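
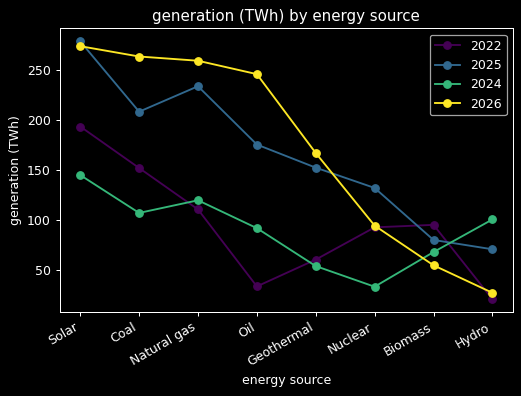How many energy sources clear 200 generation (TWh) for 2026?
Above 200: Solar, Coal, Natural gas, Oil.

4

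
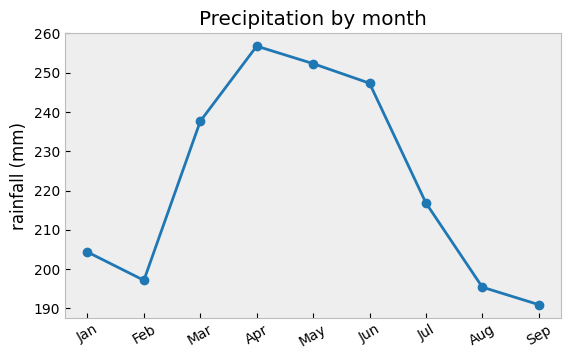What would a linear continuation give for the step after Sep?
≈ 175

Last three: 220, 200, 190 → slope ≈ -15/step → next ≈ 175.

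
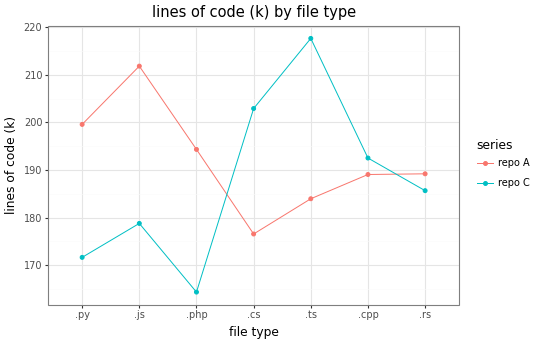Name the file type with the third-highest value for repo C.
.cpp

Top 4 for repo C: .ts ≈ 220, .cs ≈ 205, .cpp ≈ 195, .rs ≈ 185.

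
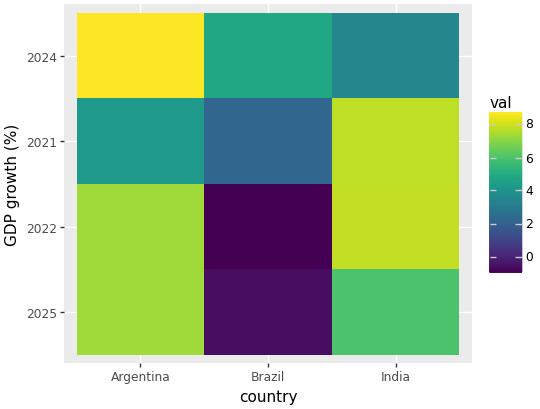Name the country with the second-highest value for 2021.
Top 3 for 2021: India ≈ 8, Argentina ≈ 4, Brazil ≈ 2.

Argentina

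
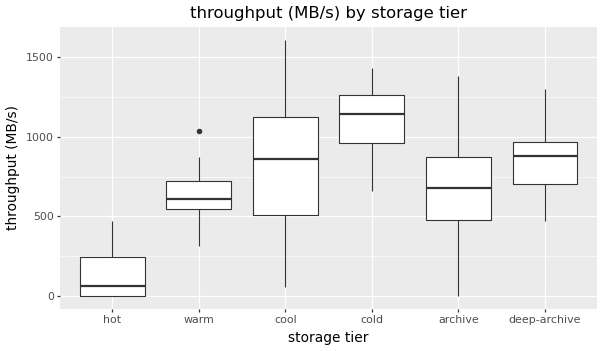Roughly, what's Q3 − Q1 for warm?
≈ 200

Q3 ≈ 700, Q1 ≈ 500; IQR ≈ 200.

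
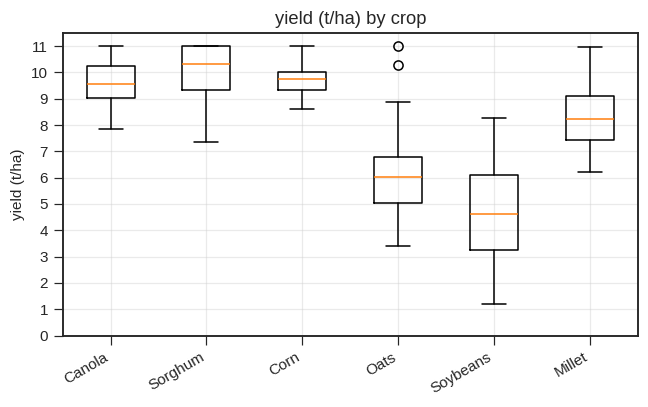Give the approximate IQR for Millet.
Q3 ≈ 9, Q1 ≈ 7; IQR ≈ 2.

≈ 2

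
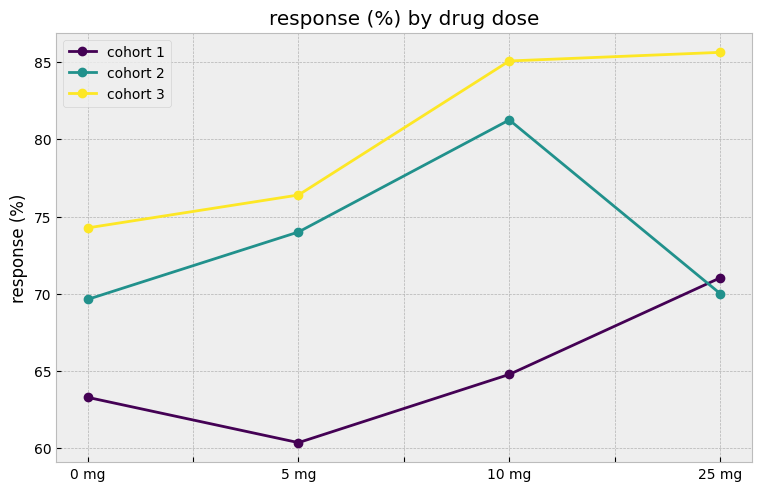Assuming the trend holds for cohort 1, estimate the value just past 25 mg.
Last three: 60, 65, 70 → slope ≈ 5/step → next ≈ 75.

≈ 75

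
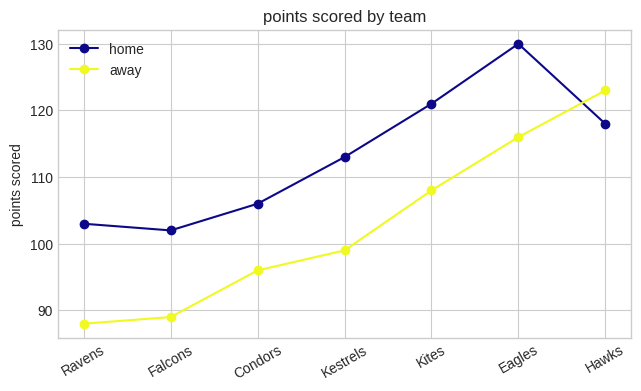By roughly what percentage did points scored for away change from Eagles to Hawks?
Eagles ≈ 115, Hawks ≈ 125; (125 − 115) / 115 ≈ +8.7%.

≈ +8.7%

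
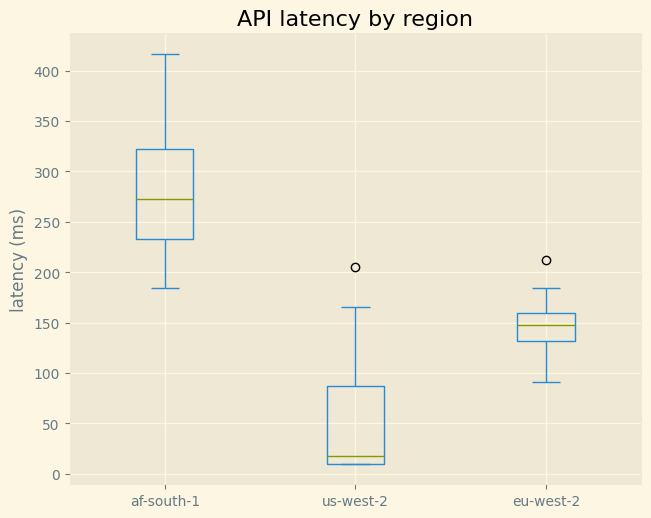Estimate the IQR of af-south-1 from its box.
≈ 100

Q3 ≈ 325, Q1 ≈ 225; IQR ≈ 100.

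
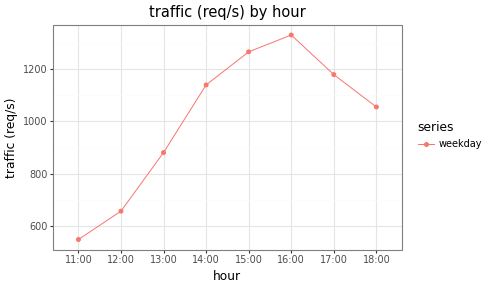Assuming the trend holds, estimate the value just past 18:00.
≈ 1000

Last three: 1300, 1200, 1100 → slope ≈ -100/step → next ≈ 1000.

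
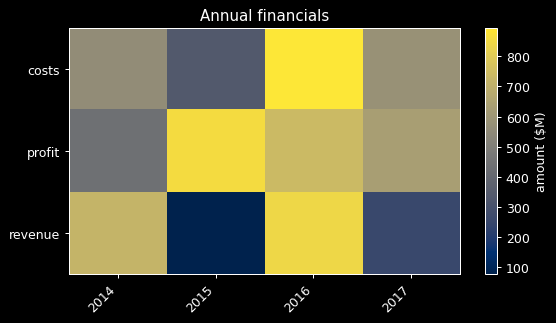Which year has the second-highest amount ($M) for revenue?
2014

Top 3 for revenue: 2016 ≈ 800, 2014 ≈ 700, 2017 ≈ 300.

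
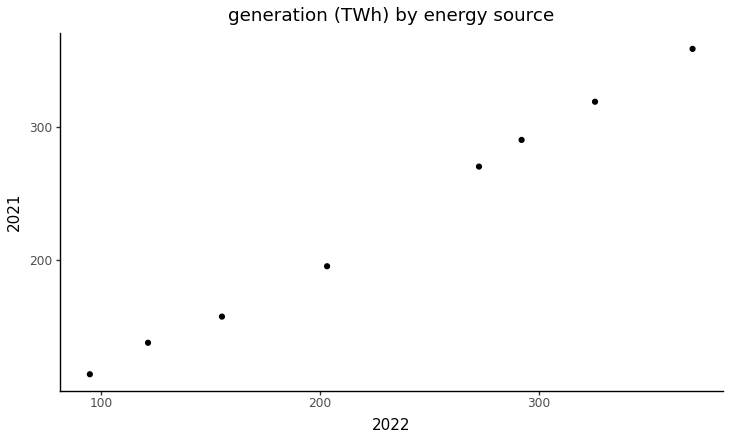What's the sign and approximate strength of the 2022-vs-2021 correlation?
Points are positively correlated; strong (|r| ≈ 1.0).

positive, strong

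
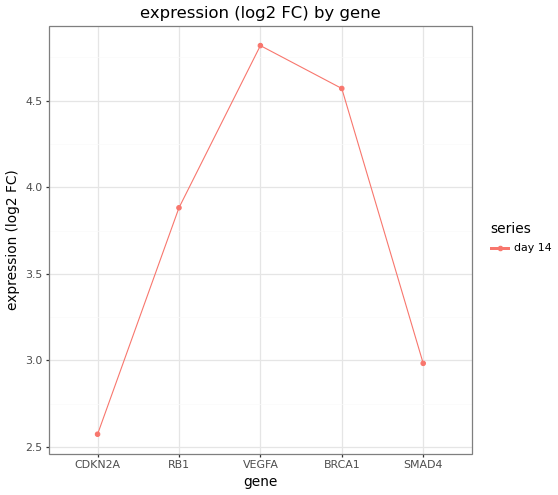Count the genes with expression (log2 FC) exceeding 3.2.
3

Above 3.2: RB1, VEGFA, BRCA1.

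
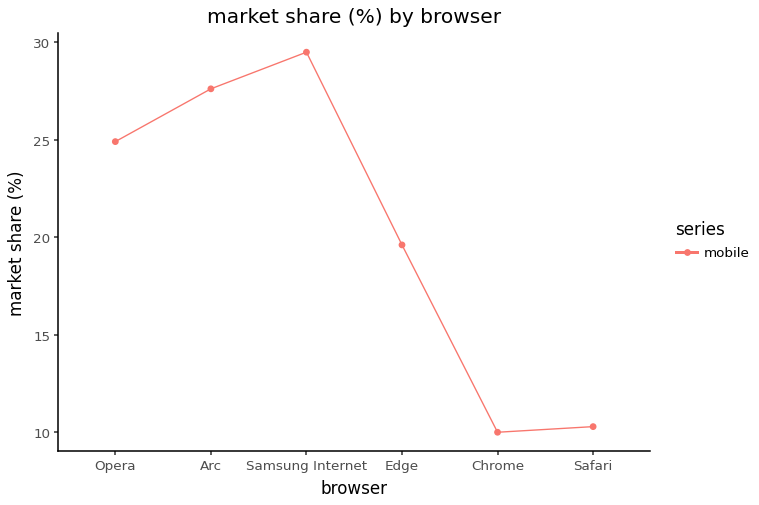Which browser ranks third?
Top 4: Samsung Internet ≈ 30, Arc ≈ 28, Opera ≈ 24, Edge ≈ 20.

Opera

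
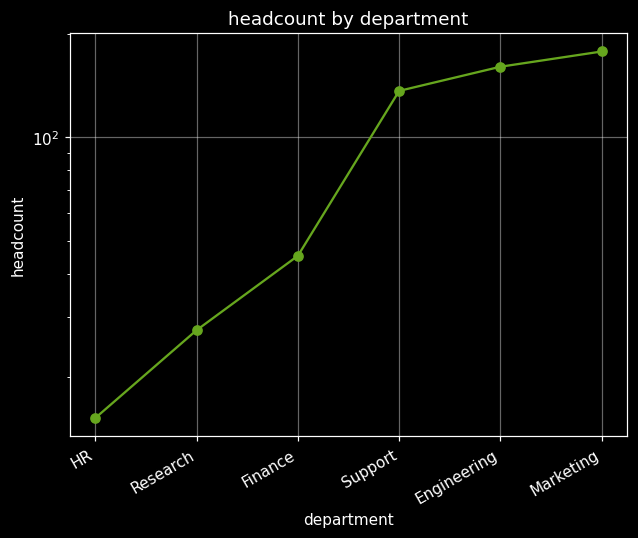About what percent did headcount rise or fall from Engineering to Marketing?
≈ +12.5%

Engineering ≈ 160, Marketing ≈ 180; (180 − 160) / 160 ≈ +12.5%.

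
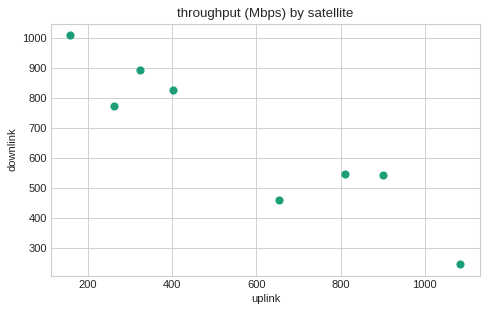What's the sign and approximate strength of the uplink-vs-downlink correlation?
negative, strong

Points are negatively correlated; strong (|r| ≈ 0.9).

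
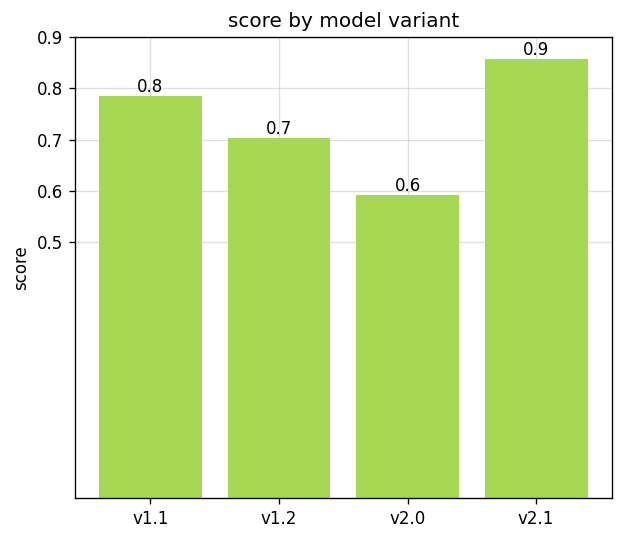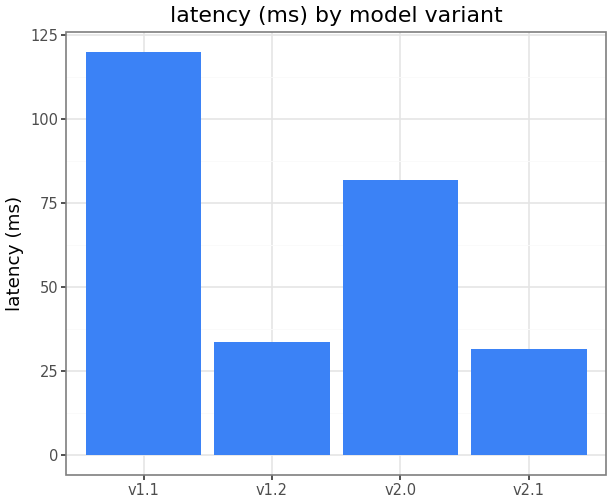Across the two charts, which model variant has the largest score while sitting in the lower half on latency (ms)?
Chart 2 median latency (ms) ≈ 60; below-median model variants: v1.2, v2.1. Among those, v2.1 has the highest score (≈ 0.9).

v2.1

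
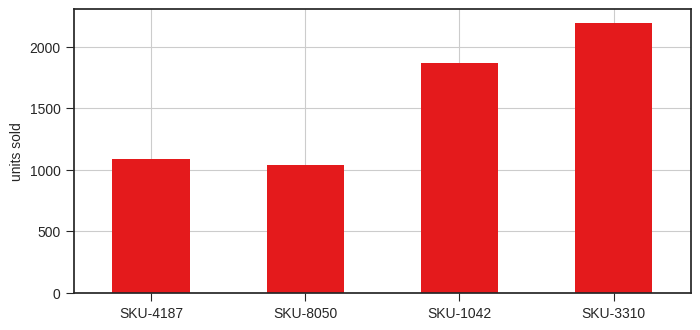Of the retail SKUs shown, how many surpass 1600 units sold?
2

Above 1600: SKU-1042, SKU-3310.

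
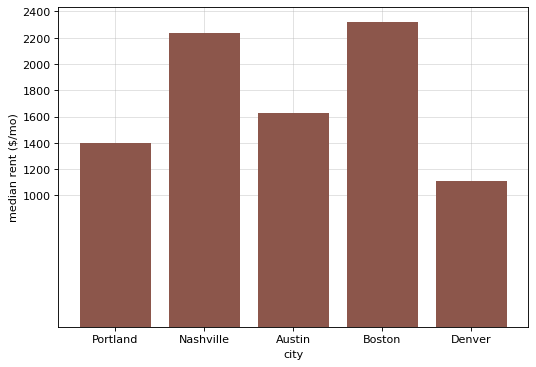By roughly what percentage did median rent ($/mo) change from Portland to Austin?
≈ +14.3%

Portland ≈ 1400, Austin ≈ 1600; (1600 − 1400) / 1400 ≈ +14.3%.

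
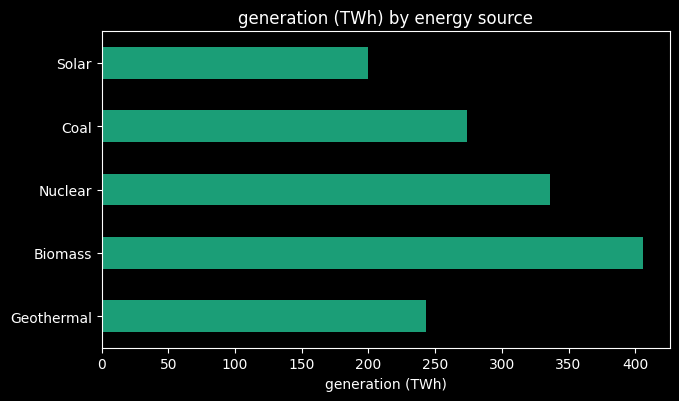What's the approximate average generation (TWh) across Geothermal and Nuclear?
(250 + 350) / 2 ≈ 300.

≈ 300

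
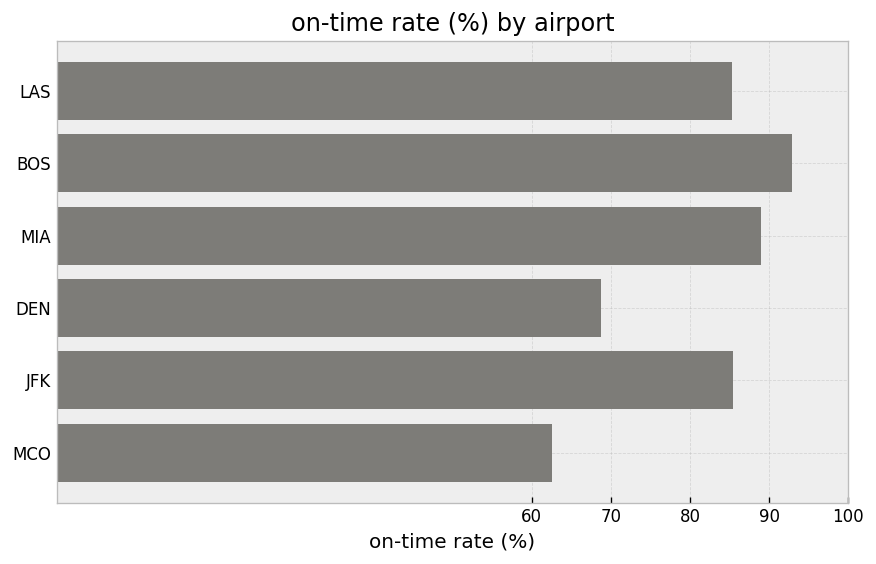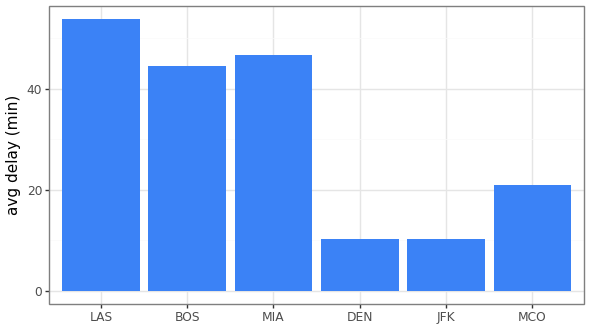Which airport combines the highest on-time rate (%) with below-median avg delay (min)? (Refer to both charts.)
JFK

Chart 2 median avg delay (min) ≈ 35; below-median airports: DEN, JFK, MCO. Among those, JFK has the highest on-time rate (%) (≈ 90).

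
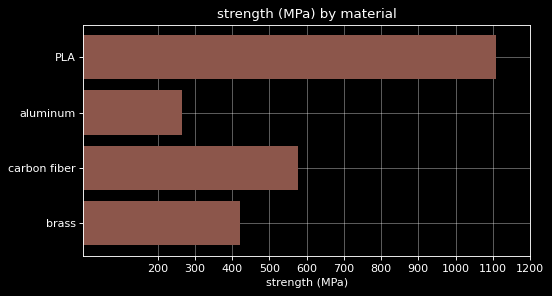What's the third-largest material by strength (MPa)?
Top 4: PLA ≈ 1100, carbon fiber ≈ 600, brass ≈ 400, aluminum ≈ 300.

brass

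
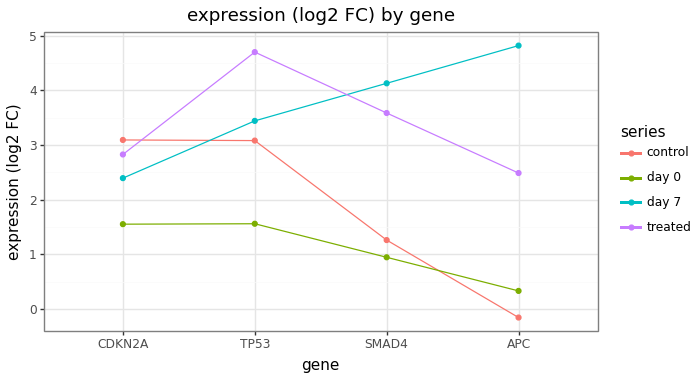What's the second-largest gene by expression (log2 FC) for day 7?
SMAD4

Top 3 for day 7: APC ≈ 5.0, SMAD4 ≈ 4.0, TP53 ≈ 3.5.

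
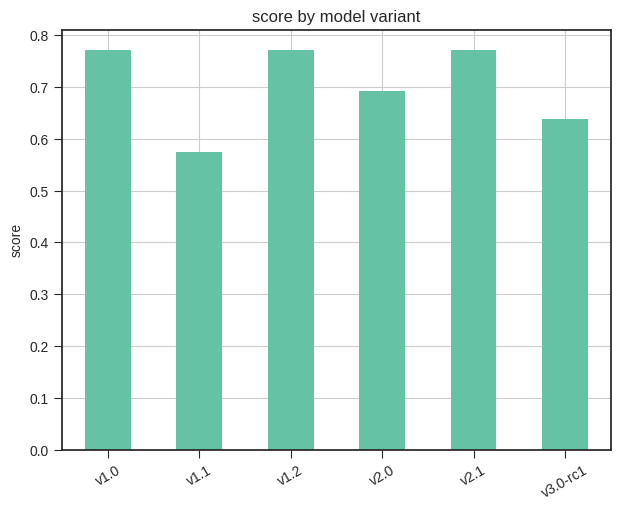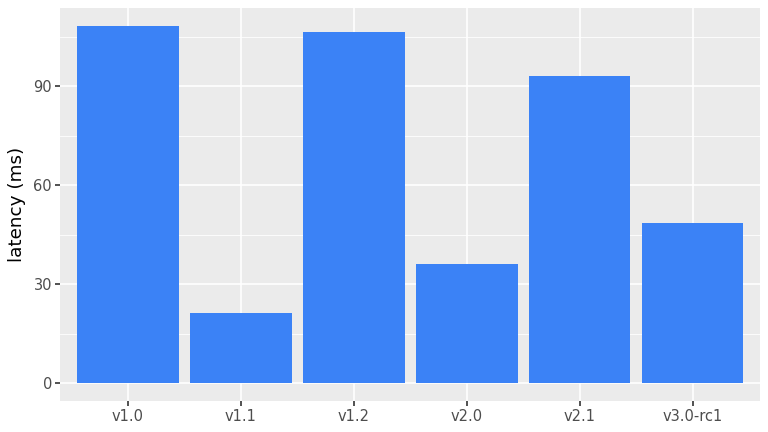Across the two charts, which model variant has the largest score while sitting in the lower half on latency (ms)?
v2.0

Chart 2 median latency (ms) ≈ 70; below-median model variants: v1.1, v2.0, v3.0-rc1. Among those, v2.0 has the highest score (≈ 0.7).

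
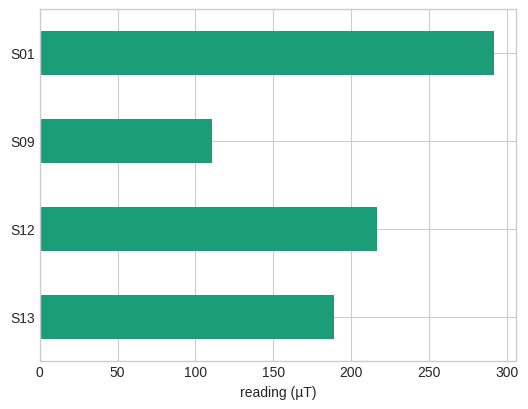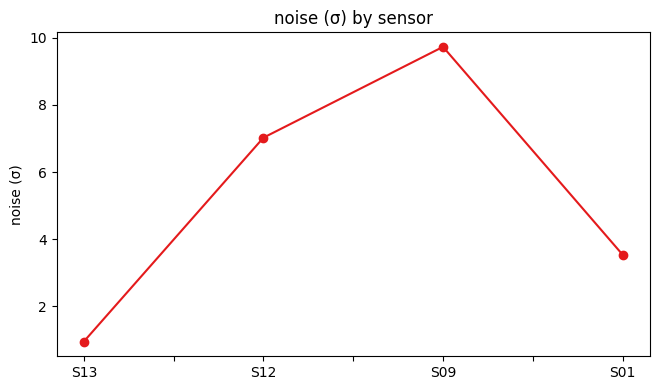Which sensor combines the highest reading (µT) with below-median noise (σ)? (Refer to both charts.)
Chart 2 median noise (σ) ≈ 5; below-median sensors: S13, S01. Among those, S01 has the highest reading (µT) (≈ 300).

S01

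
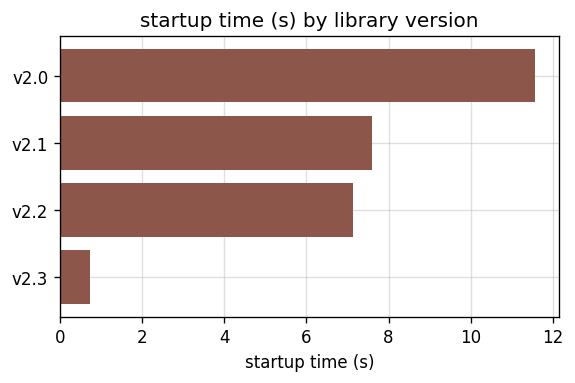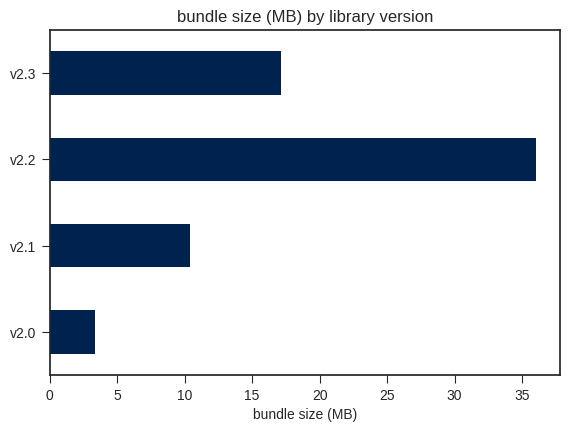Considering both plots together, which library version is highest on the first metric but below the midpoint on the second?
Chart 2 median bundle size (MB) ≈ 15; below-median library versions: v2.0, v2.1. Among those, v2.0 has the highest startup time (s) (≈ 12).

v2.0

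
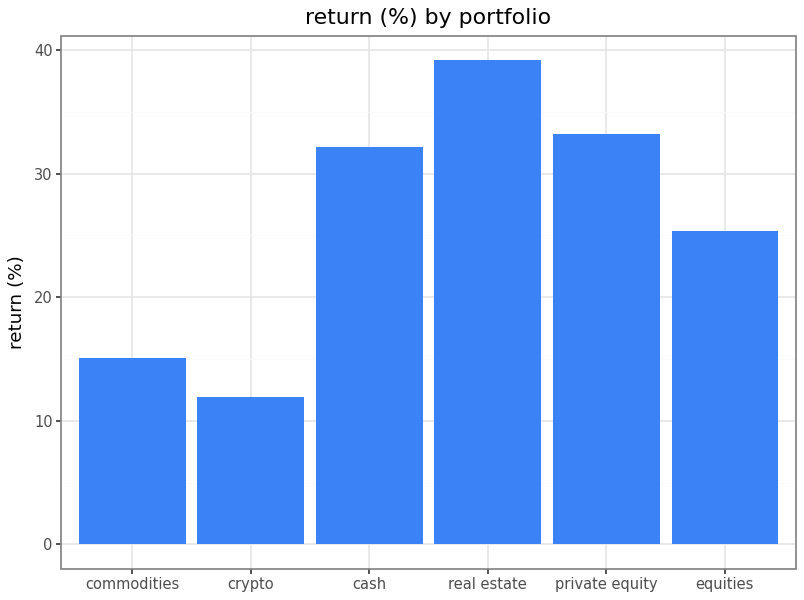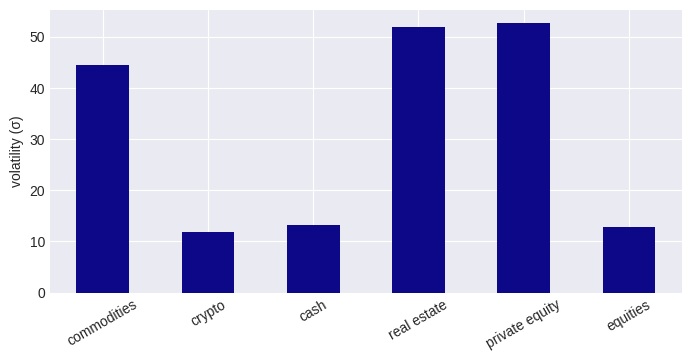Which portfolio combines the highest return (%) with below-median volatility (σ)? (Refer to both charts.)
Chart 2 median volatility (σ) ≈ 30; below-median portfolios: crypto, cash, equities. Among those, cash has the highest return (%) (≈ 30).

cash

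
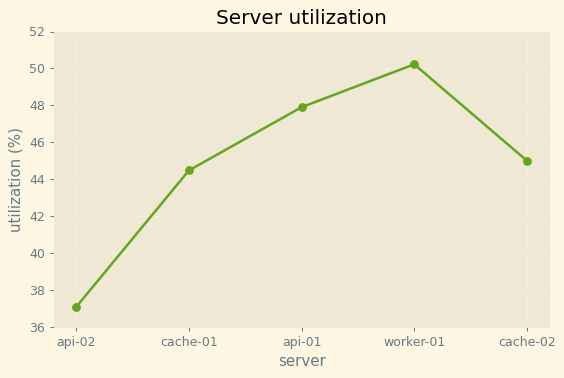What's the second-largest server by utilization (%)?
Top 3: worker-01 ≈ 50, api-01 ≈ 48, cache-02 ≈ 46.

api-01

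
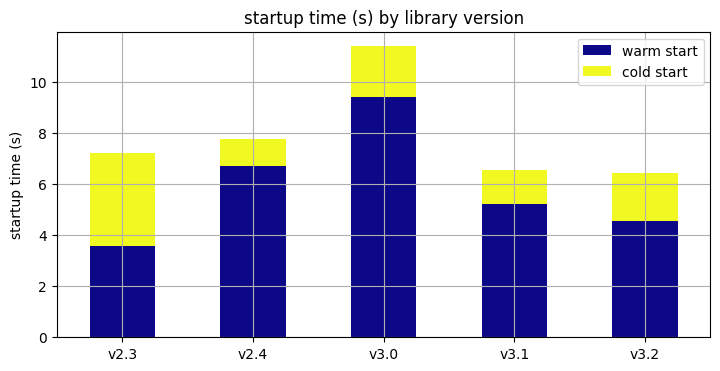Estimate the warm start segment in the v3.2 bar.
warm start top ≈ 5, bottom ≈ 0; segment ≈ 5.

≈ 5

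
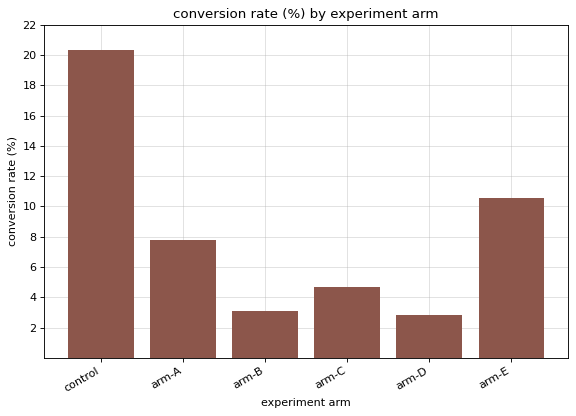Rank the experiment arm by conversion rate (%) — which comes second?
arm-E

Top 3: control ≈ 20, arm-E ≈ 10, arm-A ≈ 8.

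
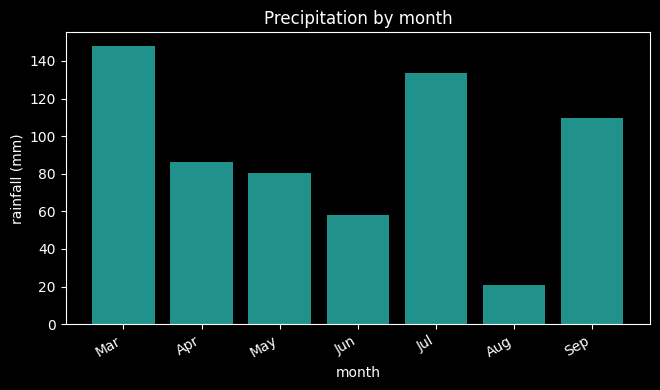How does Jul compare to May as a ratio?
Jul ≈ 140, May ≈ 80; 140/80 ≈ 1.75.

≈ 1.75×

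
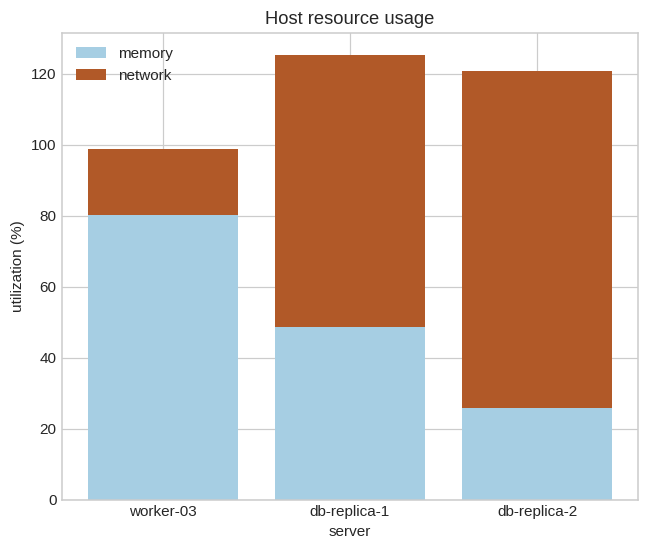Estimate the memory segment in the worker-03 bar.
memory top ≈ 80, bottom ≈ 0; segment ≈ 80.

≈ 80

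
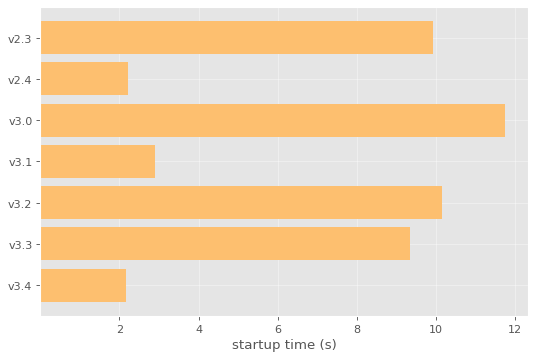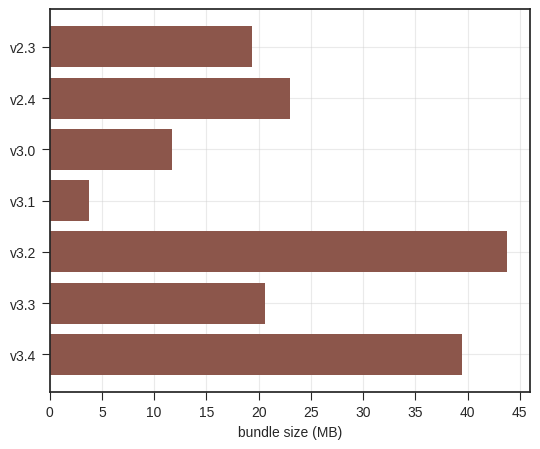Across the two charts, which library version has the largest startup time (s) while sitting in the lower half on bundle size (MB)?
v3.0

Chart 2 median bundle size (MB) ≈ 20; below-median library versions: v2.3, v3.0, v3.1. Among those, v3.0 has the highest startup time (s) (≈ 12).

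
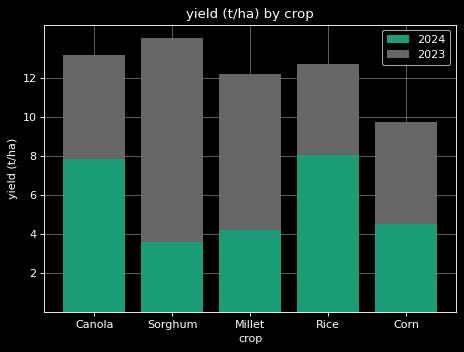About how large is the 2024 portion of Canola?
2024 top ≈ 8, bottom ≈ 0; segment ≈ 8.

≈ 8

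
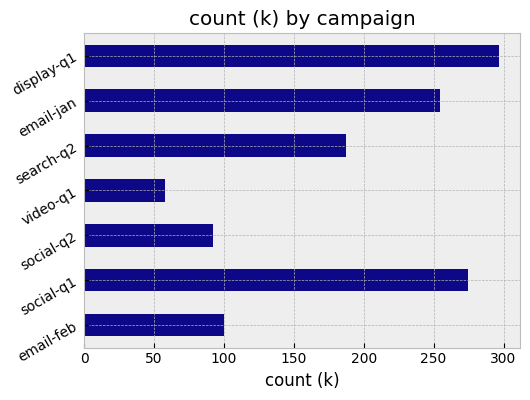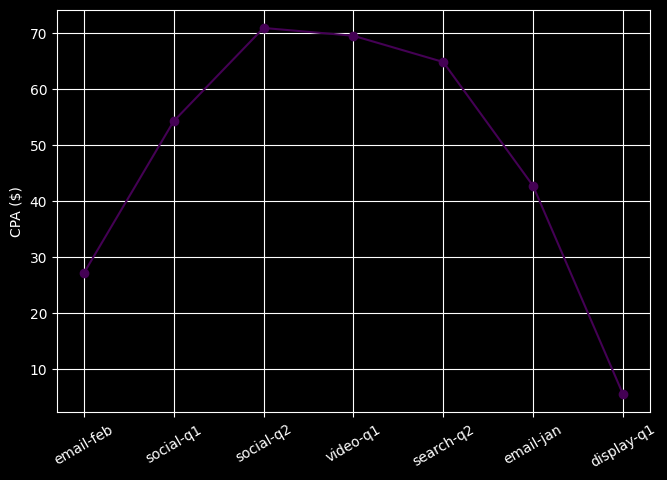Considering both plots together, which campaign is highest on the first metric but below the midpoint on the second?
display-q1

Chart 2 median CPA ($) ≈ 50; below-median campaigns: email-feb, email-jan, display-q1. Among those, display-q1 has the highest count (k) (≈ 300).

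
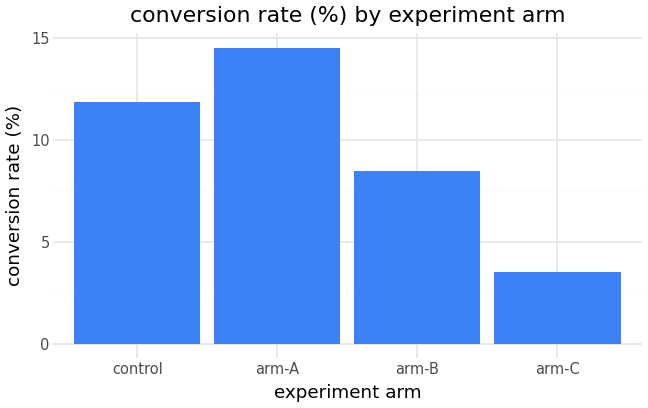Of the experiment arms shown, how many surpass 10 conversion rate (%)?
2

Above 10: control, arm-A.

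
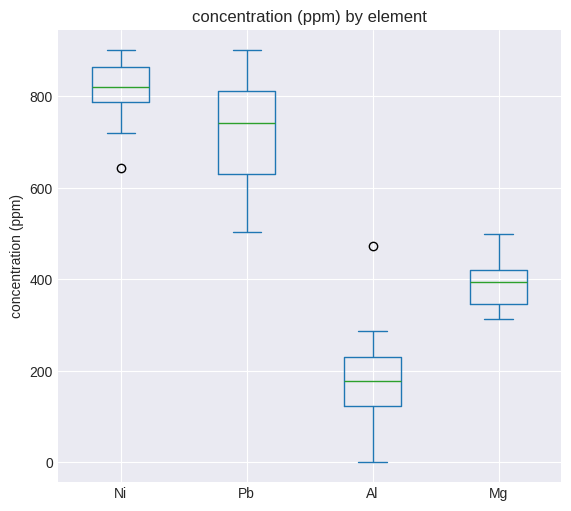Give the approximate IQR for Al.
≈ 100

Q3 ≈ 200, Q1 ≈ 100; IQR ≈ 100.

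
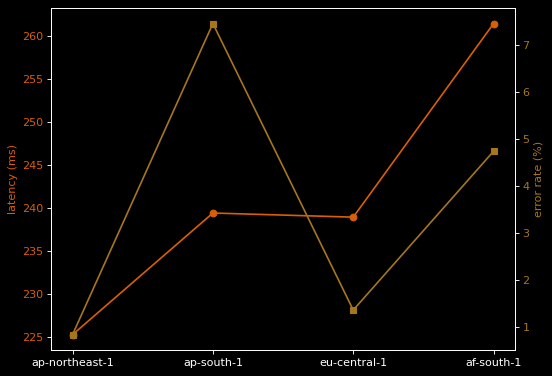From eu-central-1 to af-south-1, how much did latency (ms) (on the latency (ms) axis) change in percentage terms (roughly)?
eu-central-1 ≈ 240, af-south-1 ≈ 260; (260 − 240) / 240 ≈ +8.3%.

≈ +8.3%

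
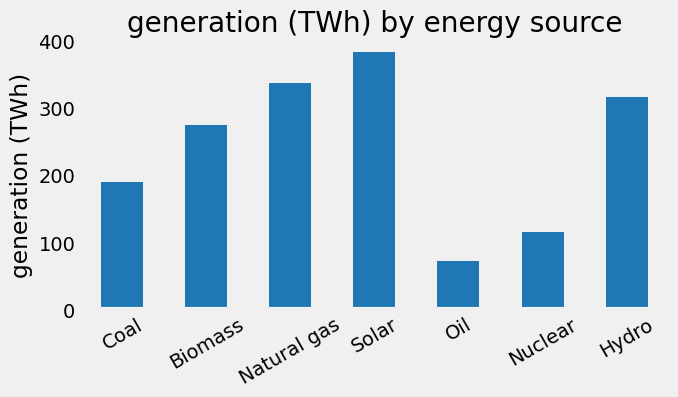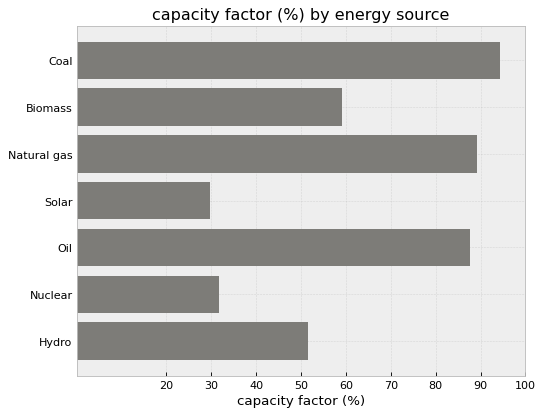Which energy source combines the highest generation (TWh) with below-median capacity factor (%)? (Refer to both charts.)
Solar

Chart 2 median capacity factor (%) ≈ 60; below-median energy sources: Solar, Nuclear, Hydro. Among those, Solar has the highest generation (TWh) (≈ 400).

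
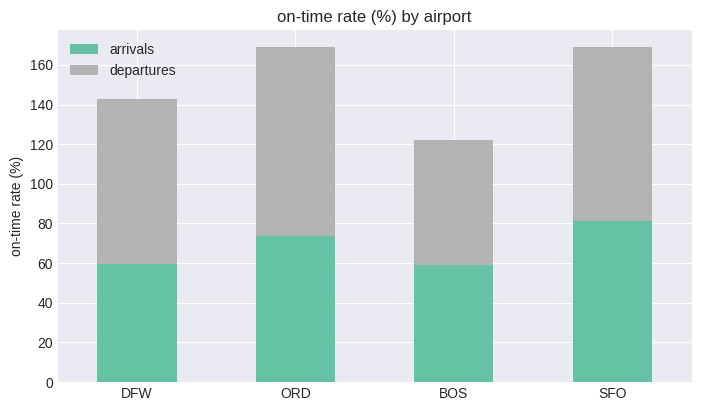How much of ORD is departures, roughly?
≈ 80

departures top ≈ 160, bottom ≈ 80; segment ≈ 80.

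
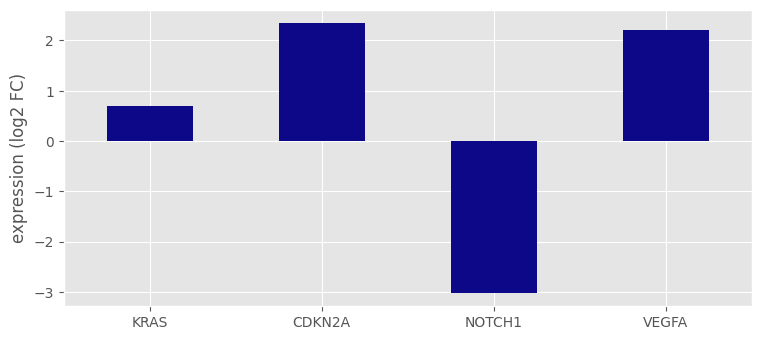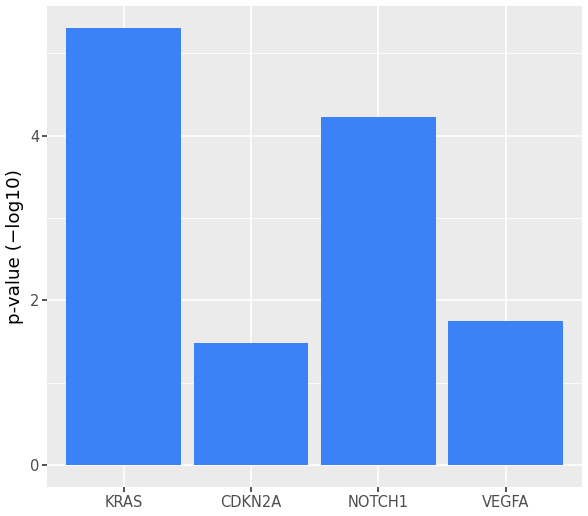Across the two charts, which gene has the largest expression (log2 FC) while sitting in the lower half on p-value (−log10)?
Chart 2 median p-value (−log10) ≈ 3; below-median genes: CDKN2A, VEGFA. Among those, CDKN2A has the highest expression (log2 FC) (≈ 2.5).

CDKN2A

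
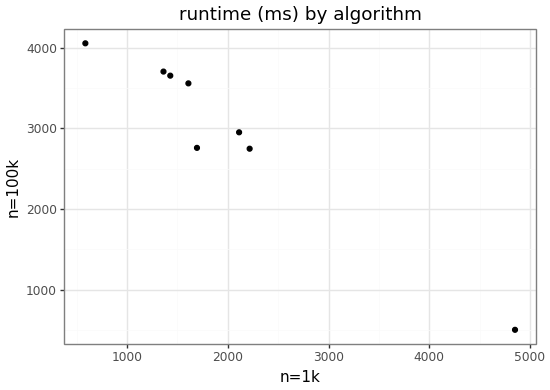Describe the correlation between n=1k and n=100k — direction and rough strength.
negative, strong

Points are negatively correlated; strong (|r| ≈ 1.0).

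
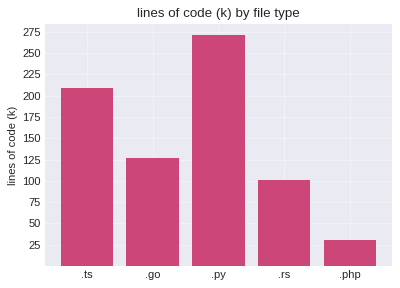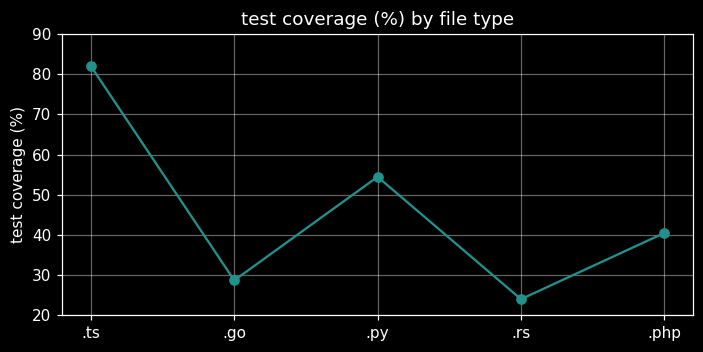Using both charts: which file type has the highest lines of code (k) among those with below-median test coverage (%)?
.go

Chart 2 median test coverage (%) ≈ 40; below-median file types: .go, .rs. Among those, .go has the highest lines of code (k) (≈ 125).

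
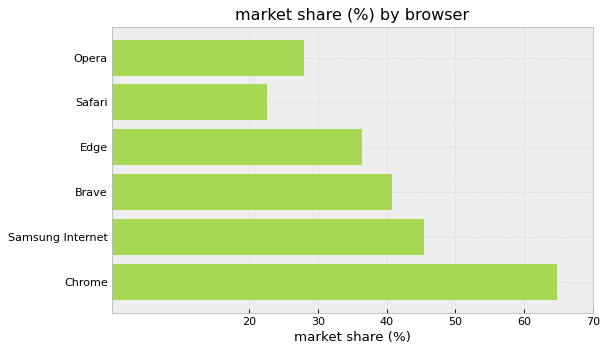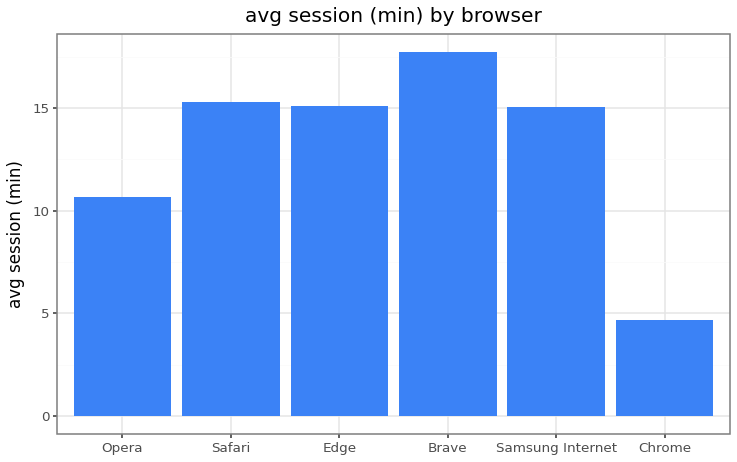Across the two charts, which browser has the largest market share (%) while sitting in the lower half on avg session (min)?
Chart 2 median avg session (min) ≈ 16; below-median browsers: Opera, Samsung Internet, Chrome. Among those, Chrome has the highest market share (%) (≈ 60).

Chrome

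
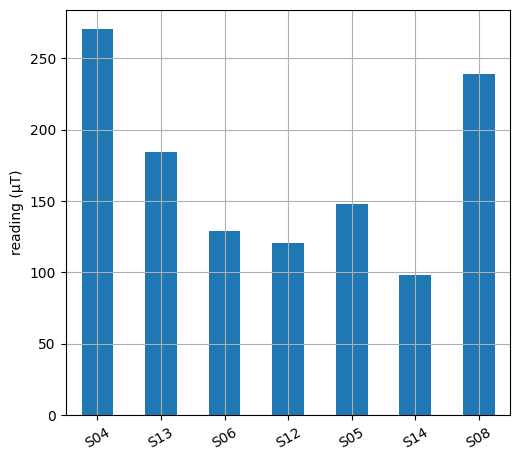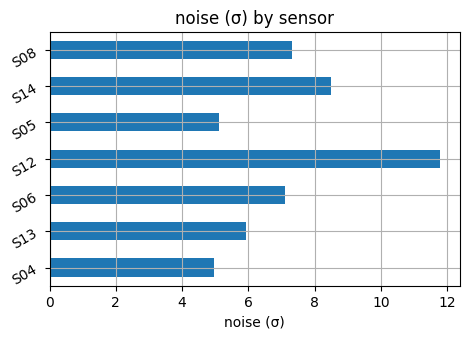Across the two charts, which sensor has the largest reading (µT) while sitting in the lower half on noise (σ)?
Chart 2 median noise (σ) ≈ 8; below-median sensors: S04, S13, S05. Among those, S04 has the highest reading (µT) (≈ 275).

S04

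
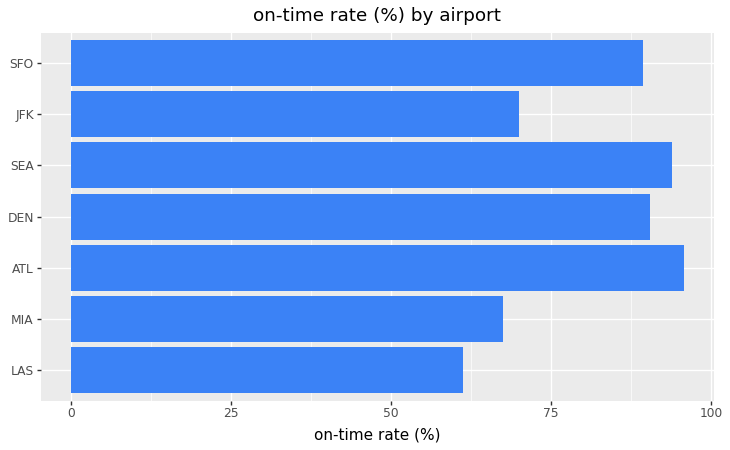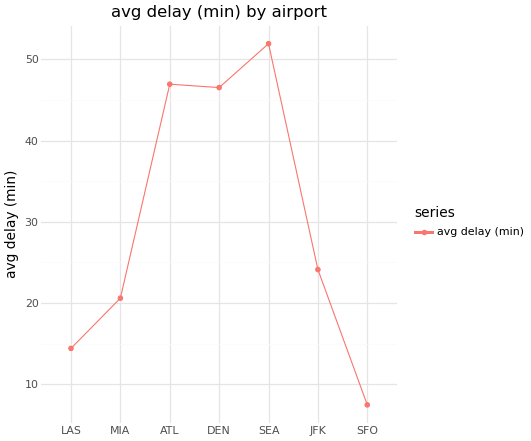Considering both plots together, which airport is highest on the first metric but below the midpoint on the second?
Chart 2 median avg delay (min) ≈ 25; below-median airports: LAS, MIA, SFO. Among those, SFO has the highest on-time rate (%) (≈ 90).

SFO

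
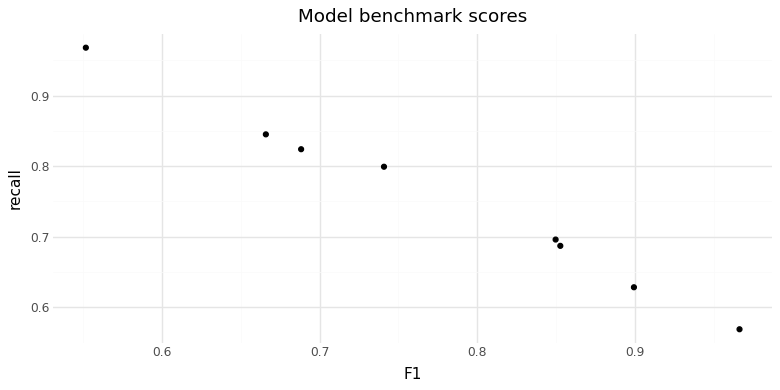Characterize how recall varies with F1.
negative, strong

Points are negatively correlated; strong (|r| ≈ 1.0).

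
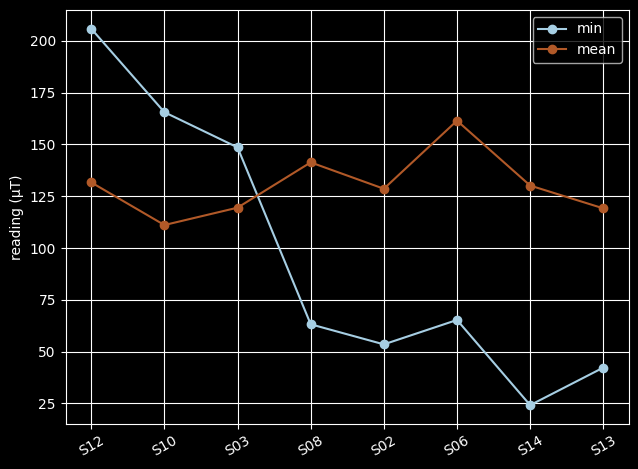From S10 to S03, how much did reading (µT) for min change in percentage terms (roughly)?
≈ -12.5%

S10 ≈ 160, S03 ≈ 140; (140 − 160) / 160 ≈ -12.5%.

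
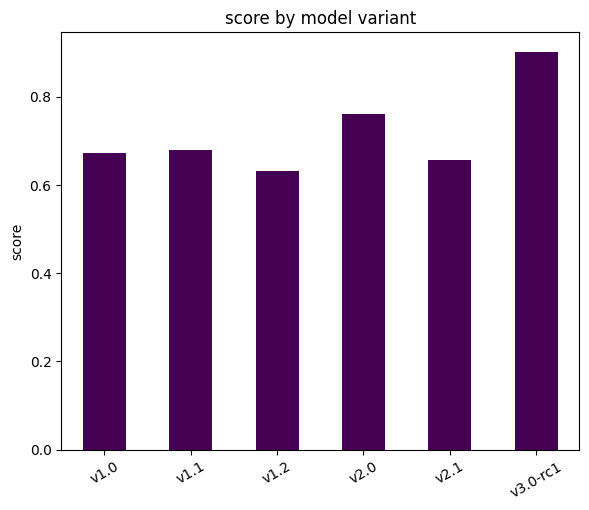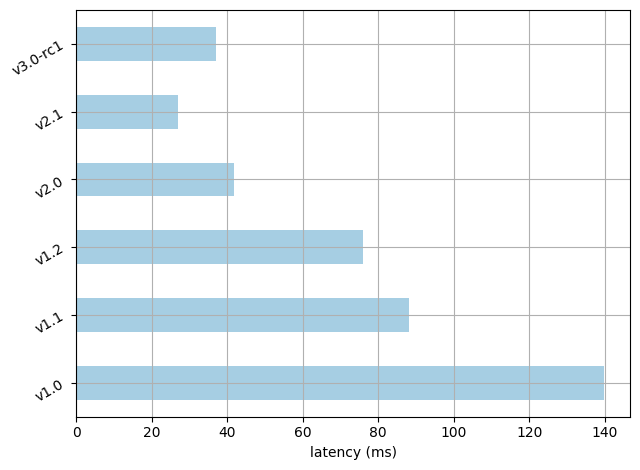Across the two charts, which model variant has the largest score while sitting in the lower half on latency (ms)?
v3.0-rc1

Chart 2 median latency (ms) ≈ 60; below-median model variants: v2.0, v2.1, v3.0-rc1. Among those, v3.0-rc1 has the highest score (≈ 0.9).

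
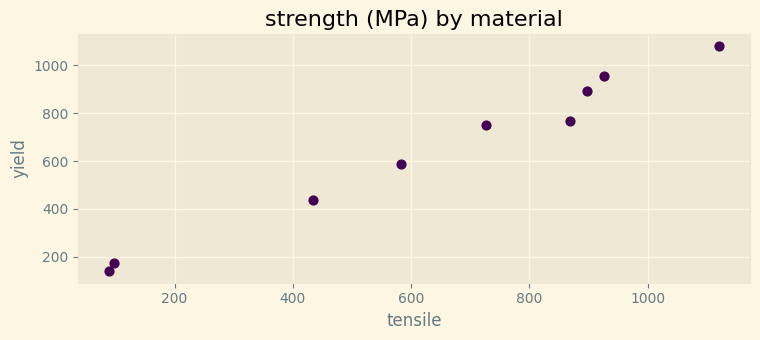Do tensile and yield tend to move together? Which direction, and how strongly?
positive, strong

Points are positively correlated; strong (|r| ≈ 1.0).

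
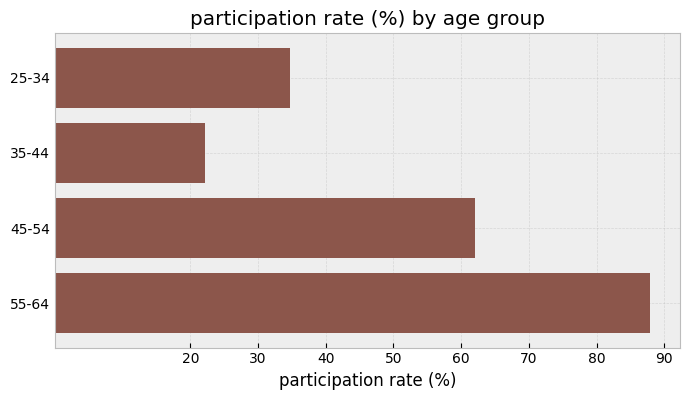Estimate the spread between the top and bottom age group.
≈ 70

Max 55-64 ≈ 90, min 35-44 ≈ 20; range ≈ 70.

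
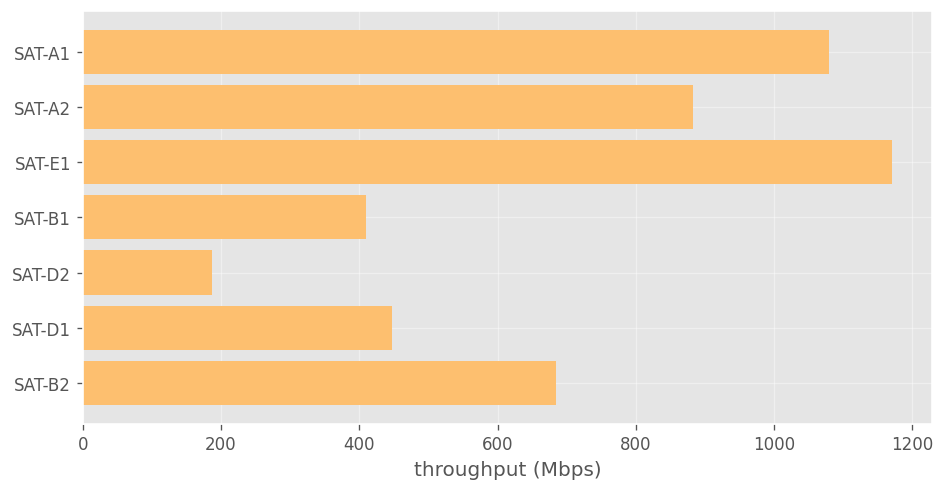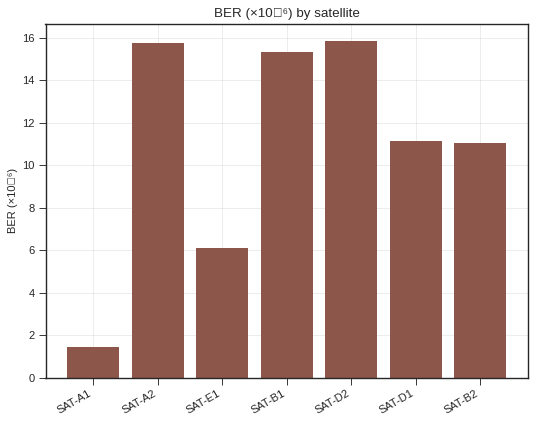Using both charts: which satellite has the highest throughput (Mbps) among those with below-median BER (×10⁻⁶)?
SAT-E1

Chart 2 median BER (×10⁻⁶) ≈ 12; below-median satellites: SAT-A1, SAT-E1, SAT-B2. Among those, SAT-E1 has the highest throughput (Mbps) (≈ 1200).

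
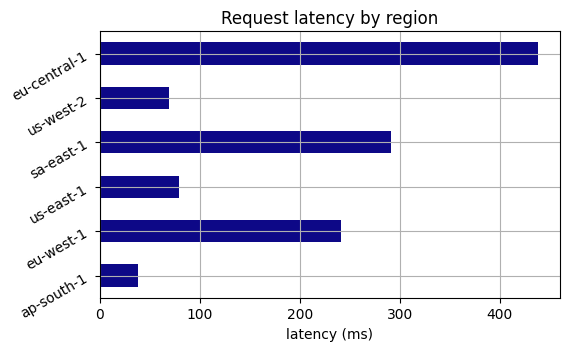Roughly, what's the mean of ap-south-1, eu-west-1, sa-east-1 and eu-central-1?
(50 + 250 + 300 + 450) / 4 ≈ 262.

≈ 262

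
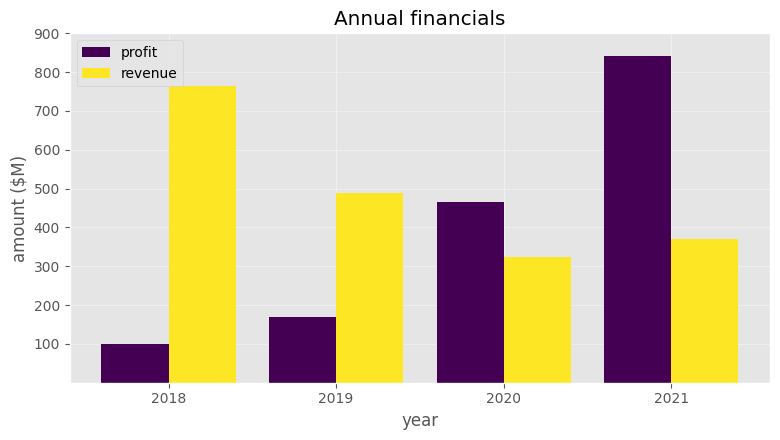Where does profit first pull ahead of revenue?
2019: profit ≈ 200 vs revenue ≈ 500 (not yet); 2020: profit ≈ 500 vs revenue ≈ 300 (first crossover).

2020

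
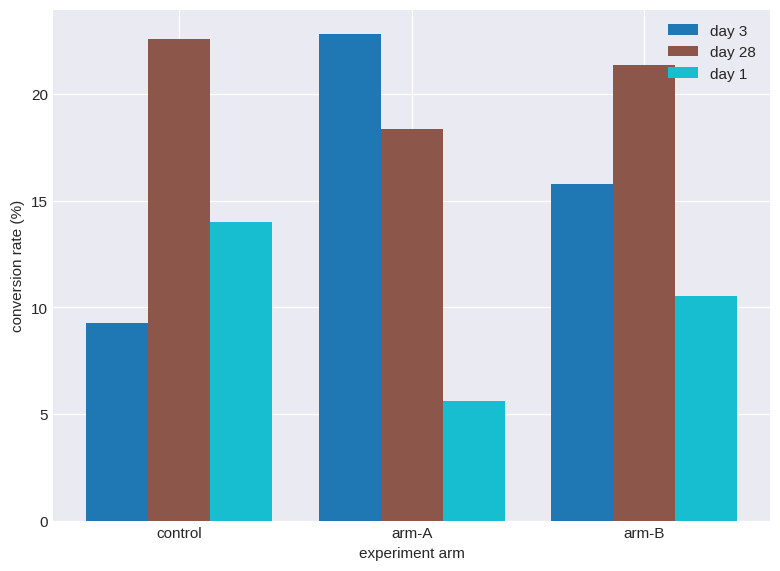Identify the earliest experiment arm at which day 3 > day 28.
control: day 3 ≈ 10 vs day 28 ≈ 22 (not yet); arm-A: day 3 ≈ 22 vs day 28 ≈ 18 (first crossover).

arm-A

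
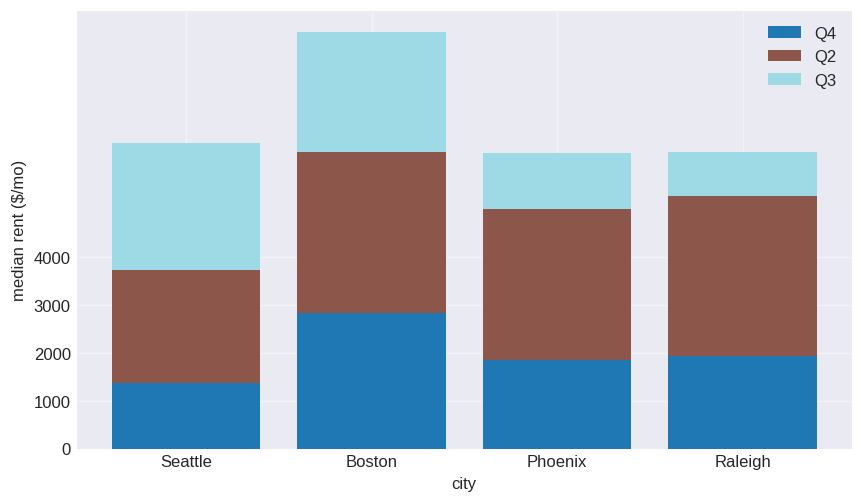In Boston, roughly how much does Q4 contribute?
Q4 top ≈ 3000, bottom ≈ 0; segment ≈ 3000.

≈ 3000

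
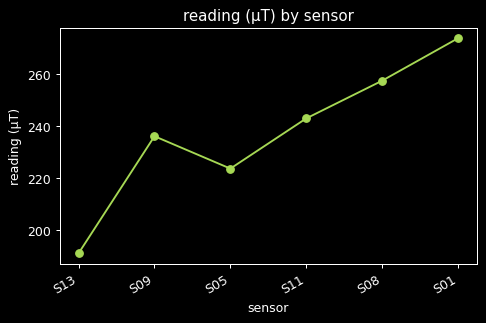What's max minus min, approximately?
Max S01 ≈ 270, min S13 ≈ 190; range ≈ 80.

≈ 80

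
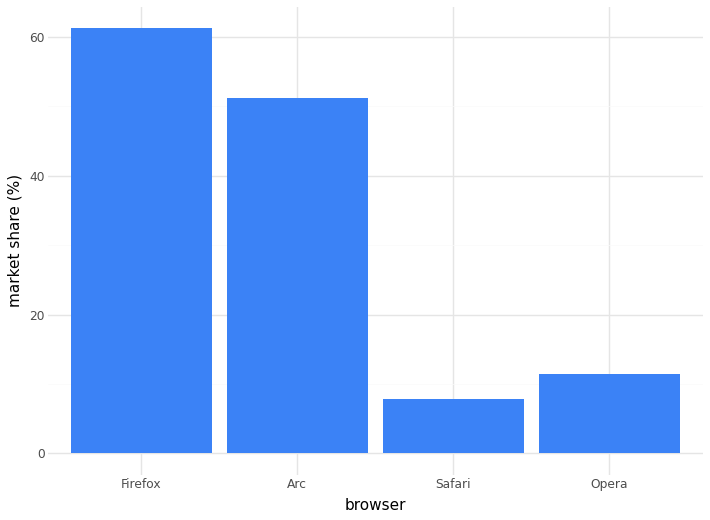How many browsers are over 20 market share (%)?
2

Above 20: Firefox, Arc.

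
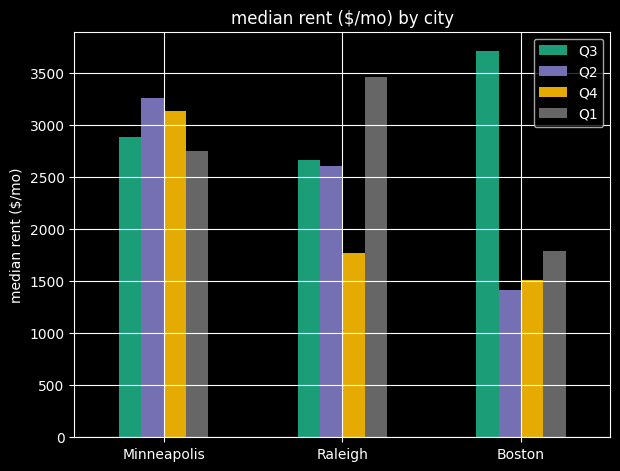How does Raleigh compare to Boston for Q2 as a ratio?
≈ 1.67×

Raleigh ≈ 2500, Boston ≈ 1500; 2500/1500 ≈ 1.67.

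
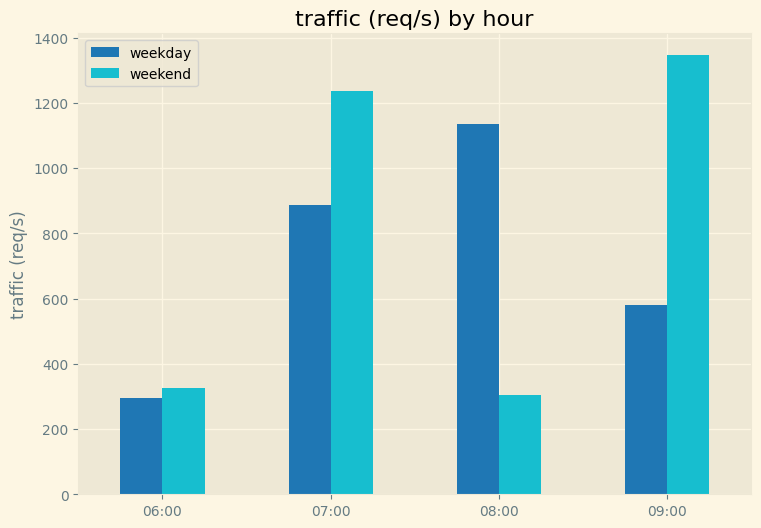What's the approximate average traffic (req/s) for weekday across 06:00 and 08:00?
≈ 700

(200 + 1200) / 2 ≈ 700.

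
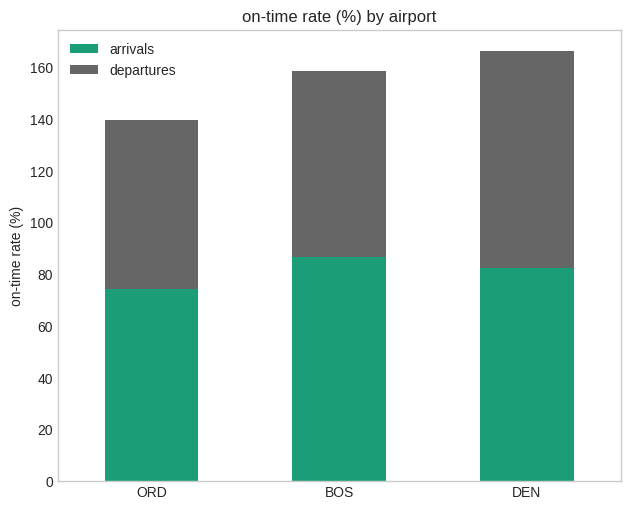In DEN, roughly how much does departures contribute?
≈ 80

departures top ≈ 160, bottom ≈ 80; segment ≈ 80.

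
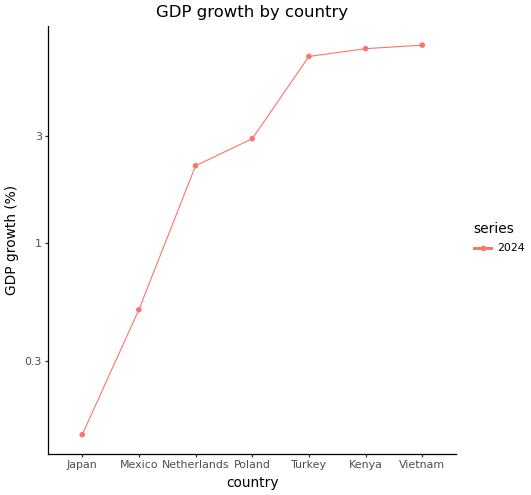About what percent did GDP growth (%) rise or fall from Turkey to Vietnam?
≈ +14.3%

Turkey ≈ 7, Vietnam ≈ 8; (8 − 7) / 7 ≈ +14.3%.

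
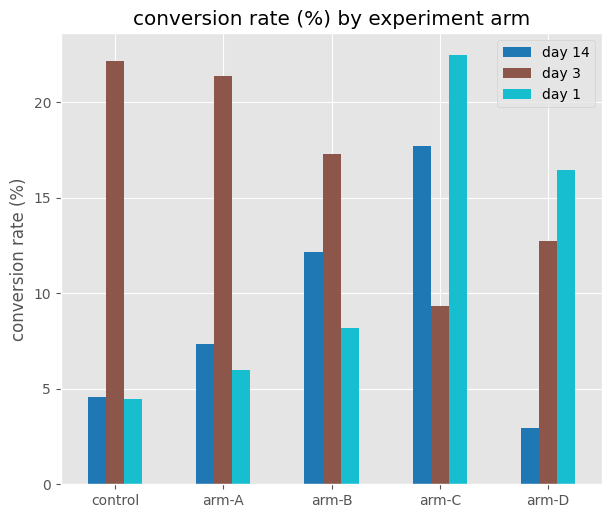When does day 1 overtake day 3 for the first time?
arm-B: day 1 ≈ 8 vs day 3 ≈ 18 (not yet); arm-C: day 1 ≈ 22 vs day 3 ≈ 10 (first crossover).

arm-C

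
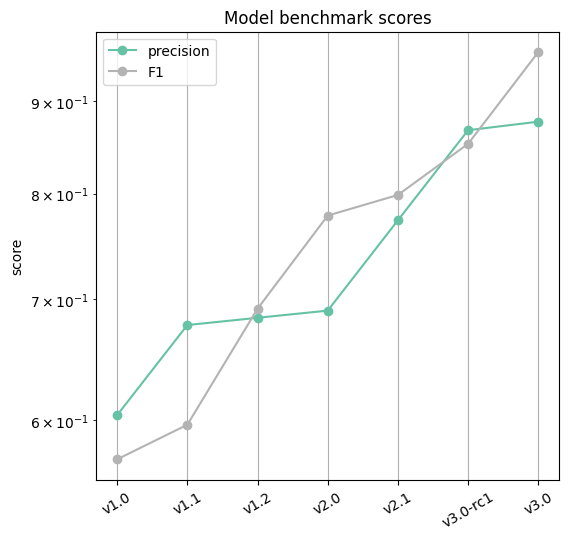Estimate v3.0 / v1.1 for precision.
≈ 1.29×

v3.0 ≈ 0.90, v1.1 ≈ 0.70; 0.90/0.70 ≈ 1.29.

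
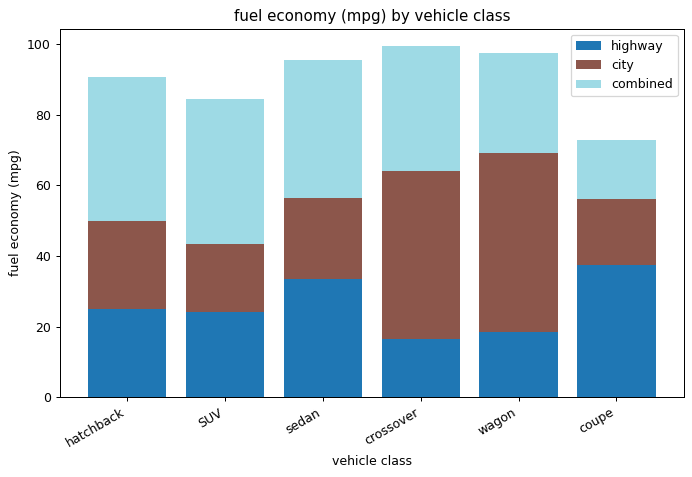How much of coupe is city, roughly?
≈ 20

city top ≈ 60, bottom ≈ 40; segment ≈ 20.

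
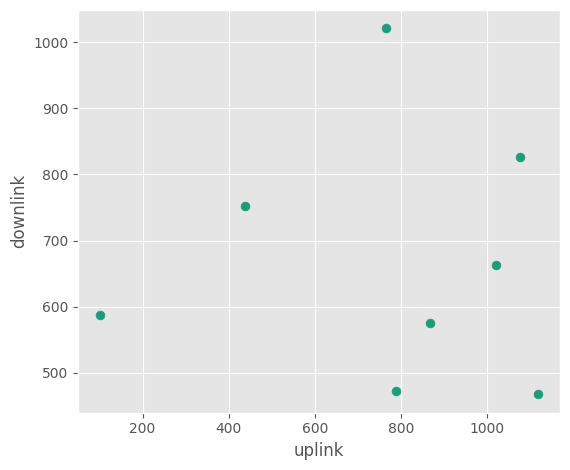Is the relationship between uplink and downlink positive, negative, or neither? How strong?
no clear correlation

Points are roughly uncorrelated; weak (|r| ≈ 0.0).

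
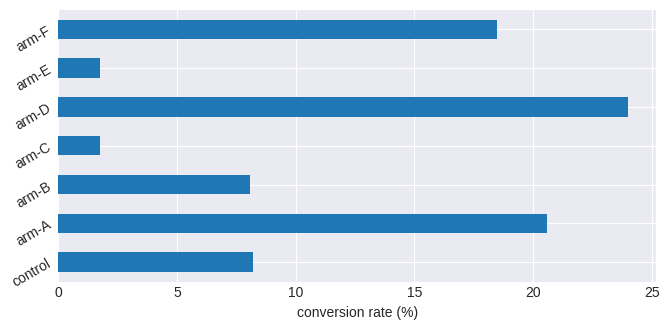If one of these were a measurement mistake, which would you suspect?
arm-D

arm-D ≈ 24; the rest sit between ≈ 2 and ≈ 20.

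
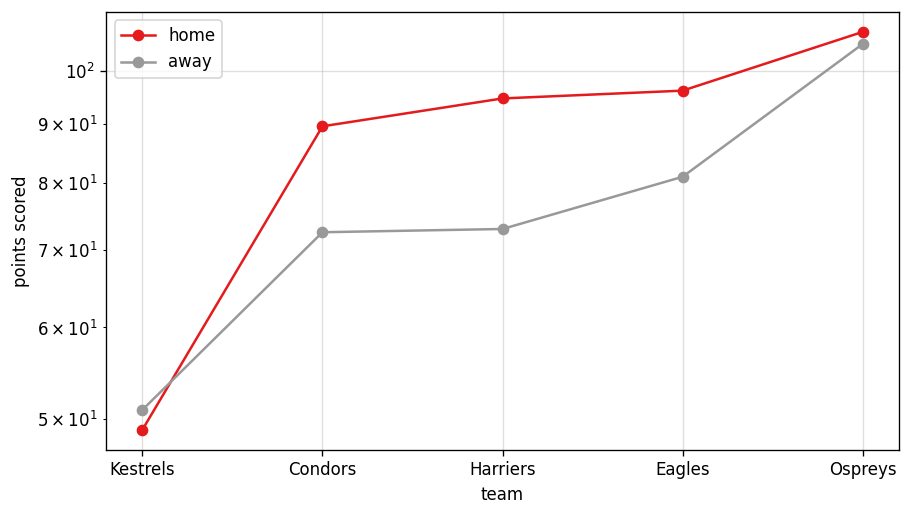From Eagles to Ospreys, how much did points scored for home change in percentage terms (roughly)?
≈ +15.8%

Eagles ≈ 95, Ospreys ≈ 110; (110 − 95) / 95 ≈ +15.8%.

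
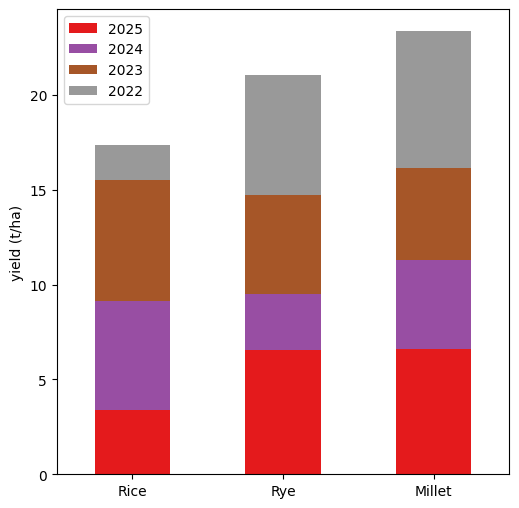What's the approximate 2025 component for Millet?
≈ 6

2025 top ≈ 6, bottom ≈ 0; segment ≈ 6.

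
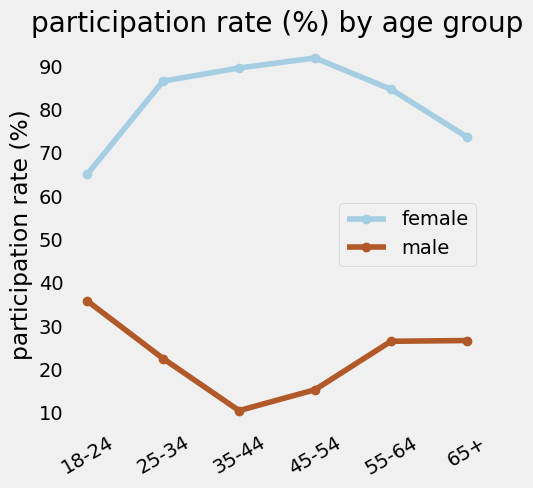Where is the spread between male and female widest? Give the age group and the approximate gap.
35-44: male ≈ 10, female ≈ 90 → gap ≈ 80. Next-largest (45-54) is only ≈ 70.

35-44, ≈ 80 %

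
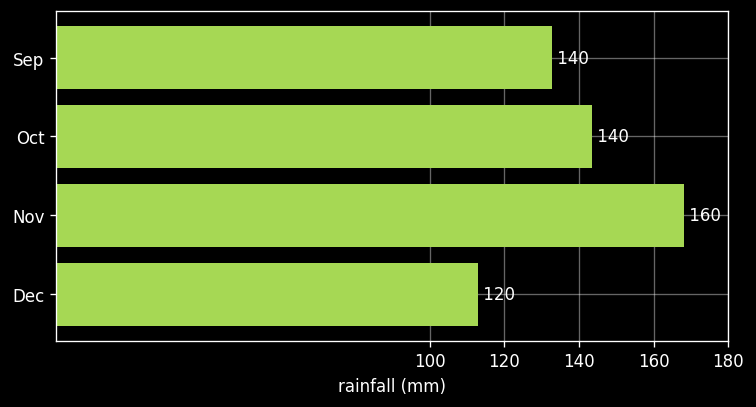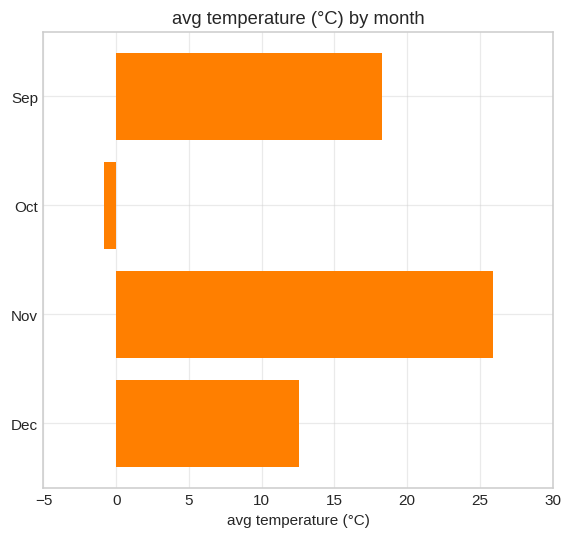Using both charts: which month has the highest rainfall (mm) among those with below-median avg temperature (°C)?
Oct

Chart 2 median avg temperature (°C) ≈ 15; below-median months: Oct, Dec. Among those, Oct has the highest rainfall (mm) (≈ 140).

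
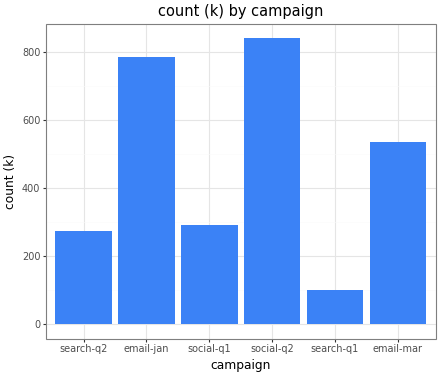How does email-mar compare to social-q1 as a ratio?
email-mar ≈ 500, social-q1 ≈ 300; 500/300 ≈ 1.67.

≈ 1.67×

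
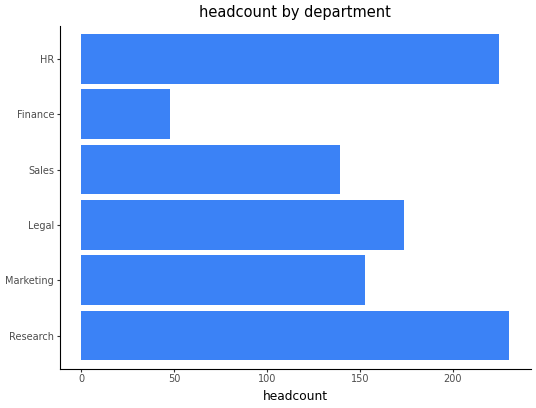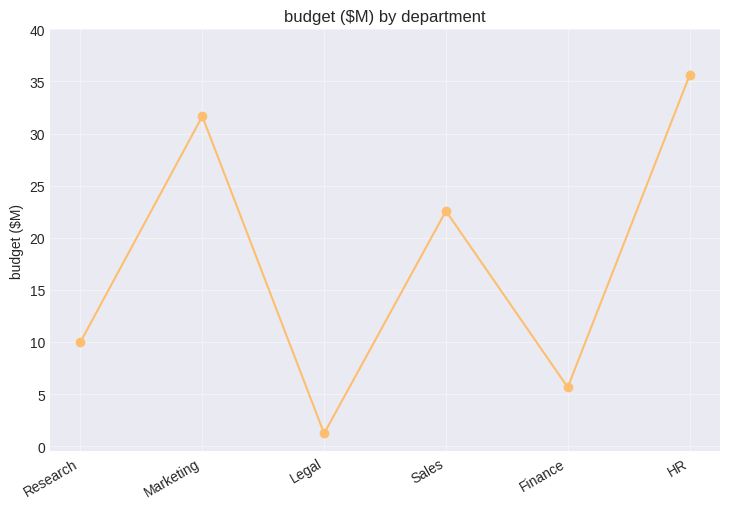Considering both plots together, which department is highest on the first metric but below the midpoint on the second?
Chart 2 median budget ($M) ≈ 15; below-median departments: Research, Legal, Finance. Among those, Research has the highest headcount (≈ 225).

Research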